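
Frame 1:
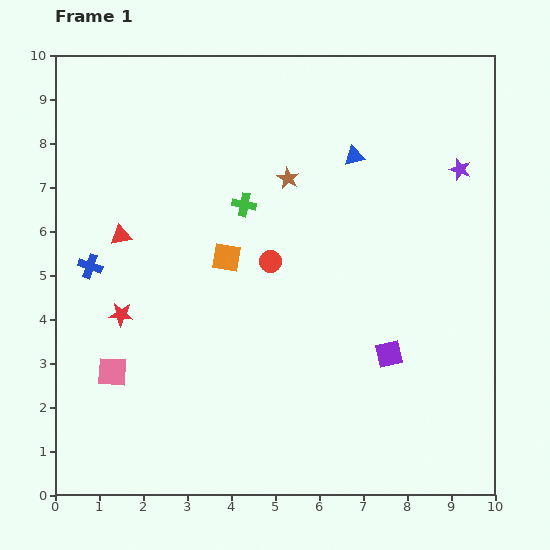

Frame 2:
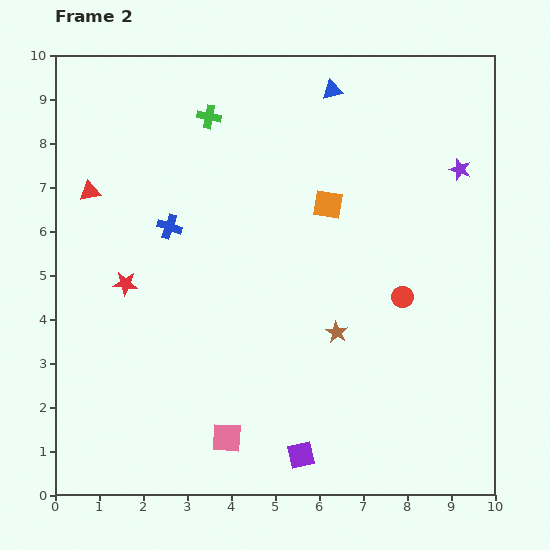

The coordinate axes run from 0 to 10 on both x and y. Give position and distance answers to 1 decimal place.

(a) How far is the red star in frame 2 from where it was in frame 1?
0.7

The red star moved from (1.5, 4.1) to (1.6, 4.8), a distance of √(0.1² + 0.7²) ≈ 0.7.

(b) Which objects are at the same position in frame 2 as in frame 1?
the purple star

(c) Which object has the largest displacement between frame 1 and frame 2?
the brown star

(moved 3.7; next 3.1)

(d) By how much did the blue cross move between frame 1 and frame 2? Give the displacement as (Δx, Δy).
(1.8, 0.9)

The blue cross was at (0.8, 5.2) in frame 1 and (2.6, 6.1) in frame 2.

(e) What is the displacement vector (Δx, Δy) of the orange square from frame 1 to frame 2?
(2.3, 1.2)

The orange square was at (3.9, 5.4) in frame 1 and (6.2, 6.6) in frame 2.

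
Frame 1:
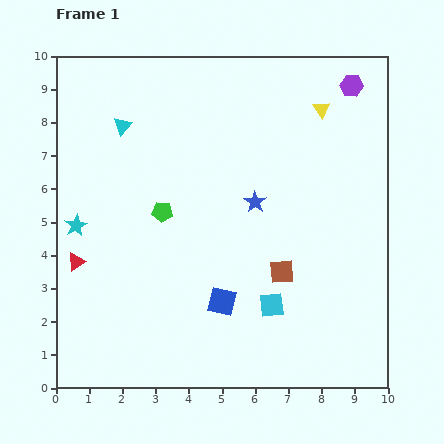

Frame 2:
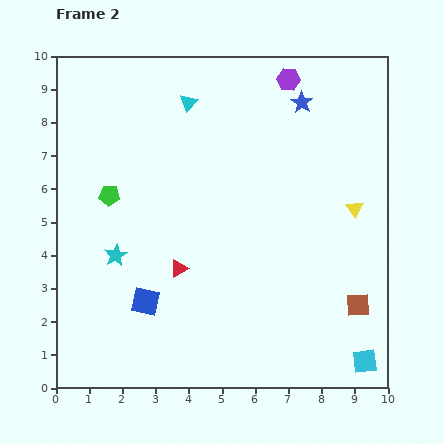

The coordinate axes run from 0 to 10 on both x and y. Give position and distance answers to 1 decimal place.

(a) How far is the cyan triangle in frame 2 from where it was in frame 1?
2.1

The cyan triangle moved from (2.0, 7.9) to (4.0, 8.6), a distance of √(2.0² + 0.7²) ≈ 2.1.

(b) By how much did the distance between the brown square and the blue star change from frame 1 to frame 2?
+4.1

Distance in frame 1: 2.2. Distance in frame 2: 6.3.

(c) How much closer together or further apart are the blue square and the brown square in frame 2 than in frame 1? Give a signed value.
+4.4

Distance in frame 1: 2.0. Distance in frame 2: 6.4.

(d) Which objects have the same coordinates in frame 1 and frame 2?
none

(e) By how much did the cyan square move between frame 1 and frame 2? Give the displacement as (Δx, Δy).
(2.8, -1.7)

The cyan square was at (6.5, 2.5) in frame 1 and (9.3, 0.8) in frame 2.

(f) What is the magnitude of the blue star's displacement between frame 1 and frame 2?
3.3

The blue star moved from (6.0, 5.6) to (7.4, 8.6), a distance of √(1.4² + 3.0²) ≈ 3.3.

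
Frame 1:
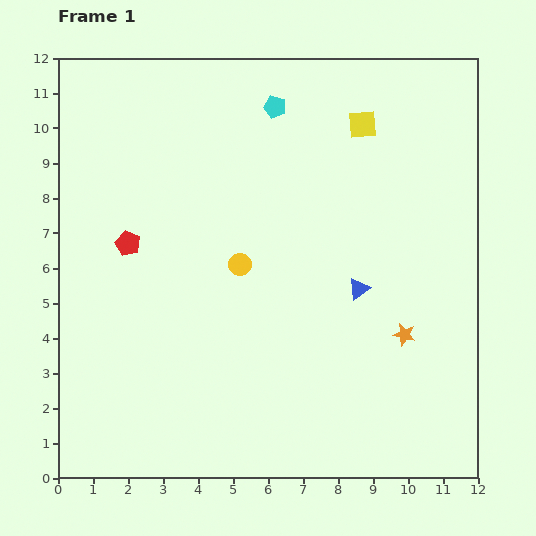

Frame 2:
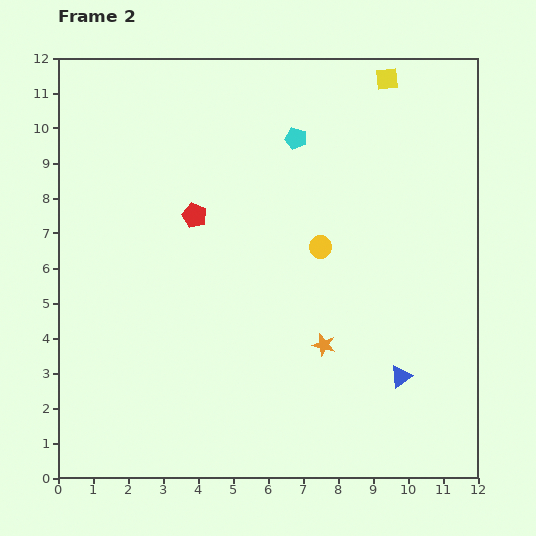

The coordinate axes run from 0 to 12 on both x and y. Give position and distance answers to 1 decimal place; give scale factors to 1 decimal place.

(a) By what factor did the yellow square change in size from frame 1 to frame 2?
0.8×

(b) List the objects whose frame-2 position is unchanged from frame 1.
none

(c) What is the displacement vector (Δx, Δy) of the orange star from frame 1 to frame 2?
(-2.3, -0.3)

The orange star was at (9.9, 4.1) in frame 1 and (7.6, 3.8) in frame 2.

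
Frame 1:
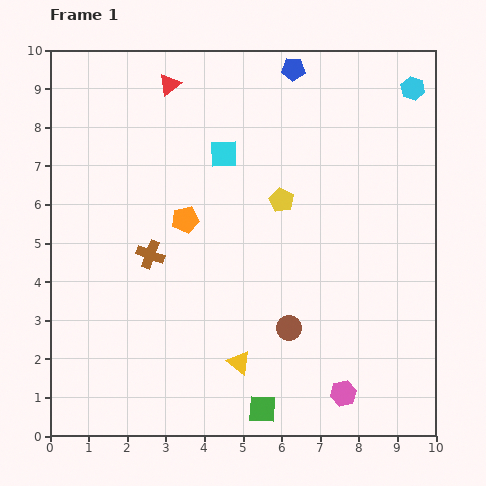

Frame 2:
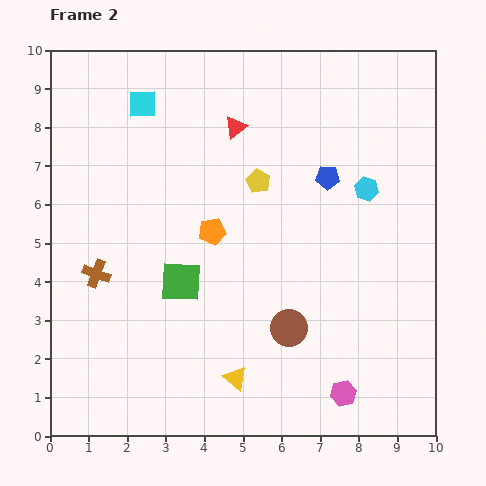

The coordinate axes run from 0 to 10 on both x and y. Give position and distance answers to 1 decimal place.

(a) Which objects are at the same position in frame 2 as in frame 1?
the pink hexagon, the brown circle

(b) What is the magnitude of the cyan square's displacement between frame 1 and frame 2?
2.5

The cyan square moved from (4.5, 7.3) to (2.4, 8.6), a distance of √(2.1² + 1.3²) ≈ 2.5.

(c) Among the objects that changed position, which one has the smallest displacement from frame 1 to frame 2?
the yellow triangle

(moved 0.4)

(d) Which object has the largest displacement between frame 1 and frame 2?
the green square

(moved 3.9; next 2.9)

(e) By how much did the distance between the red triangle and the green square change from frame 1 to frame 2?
-4.5

Distance in frame 1: 8.7. Distance in frame 2: 4.2.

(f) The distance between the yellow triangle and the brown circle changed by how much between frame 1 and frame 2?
+0.3

Distance in frame 1: 1.6. Distance in frame 2: 1.9.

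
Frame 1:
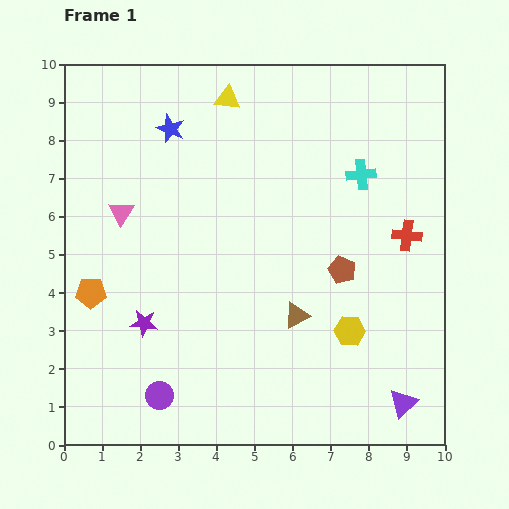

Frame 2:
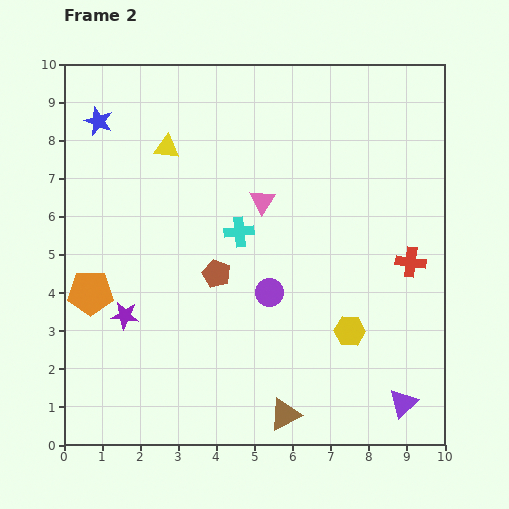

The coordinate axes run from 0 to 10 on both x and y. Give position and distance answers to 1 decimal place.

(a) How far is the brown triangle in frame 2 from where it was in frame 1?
2.6

The brown triangle moved from (6.1, 3.4) to (5.8, 0.8), a distance of √(0.3² + 2.6²) ≈ 2.6.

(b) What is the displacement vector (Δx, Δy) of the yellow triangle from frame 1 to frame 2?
(-1.6, -1.3)

The yellow triangle was at (4.3, 9.1) in frame 1 and (2.7, 7.8) in frame 2.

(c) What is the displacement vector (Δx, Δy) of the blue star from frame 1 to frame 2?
(-1.9, 0.2)

The blue star was at (2.8, 8.3) in frame 1 and (0.9, 8.5) in frame 2.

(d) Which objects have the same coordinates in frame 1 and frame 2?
the purple triangle, the yellow hexagon, the orange pentagon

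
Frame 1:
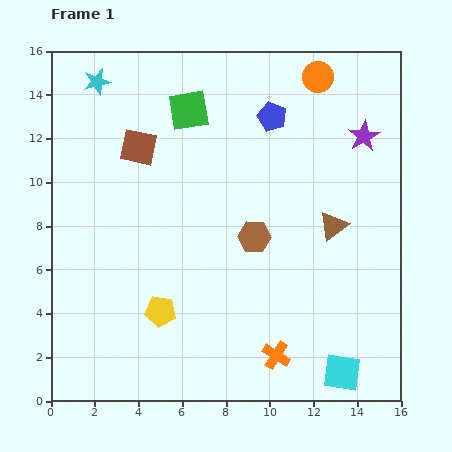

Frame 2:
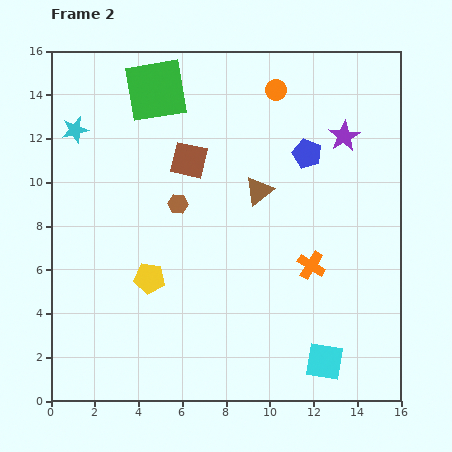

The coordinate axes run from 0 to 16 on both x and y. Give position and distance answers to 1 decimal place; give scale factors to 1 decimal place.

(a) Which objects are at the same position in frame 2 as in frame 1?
none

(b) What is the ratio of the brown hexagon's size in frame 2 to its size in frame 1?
0.6×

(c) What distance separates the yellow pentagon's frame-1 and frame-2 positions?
1.6

The yellow pentagon moved from (5.0, 4.1) to (4.5, 5.6), a distance of √(0.5² + 1.5²) ≈ 1.6.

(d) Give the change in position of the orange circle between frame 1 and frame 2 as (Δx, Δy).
(-1.9, -0.6)

The orange circle was at (12.2, 14.8) in frame 1 and (10.3, 14.2) in frame 2.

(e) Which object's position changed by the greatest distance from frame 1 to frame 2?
the orange cross

(moved 4.4; next 3.8)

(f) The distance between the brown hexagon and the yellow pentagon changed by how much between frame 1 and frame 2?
-1.9

Distance in frame 1: 5.5. Distance in frame 2: 3.6.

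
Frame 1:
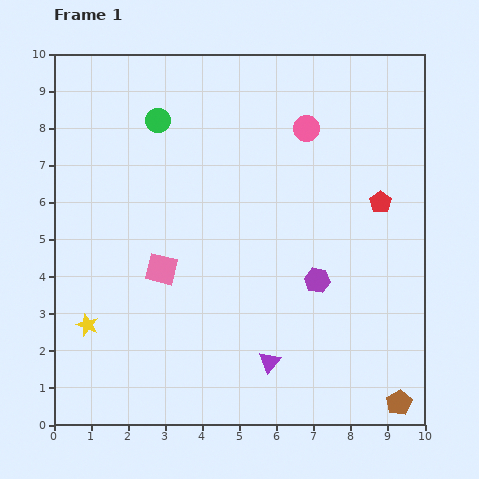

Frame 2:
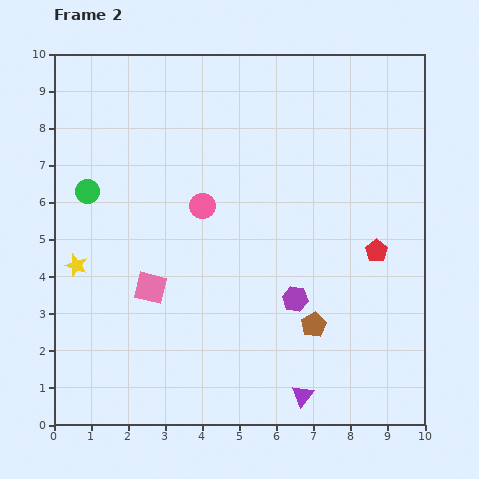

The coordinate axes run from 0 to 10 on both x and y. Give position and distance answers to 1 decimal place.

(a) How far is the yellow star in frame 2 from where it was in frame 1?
1.6

The yellow star moved from (0.9, 2.7) to (0.6, 4.3), a distance of √(0.3² + 1.6²) ≈ 1.6.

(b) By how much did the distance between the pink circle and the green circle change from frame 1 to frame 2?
-0.9

Distance in frame 1: 4.0. Distance in frame 2: 3.1.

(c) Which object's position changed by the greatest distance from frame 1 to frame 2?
the pink circle

(moved 3.5; next 3.1)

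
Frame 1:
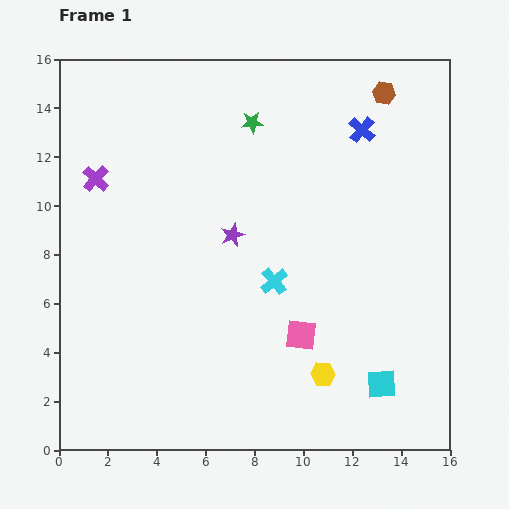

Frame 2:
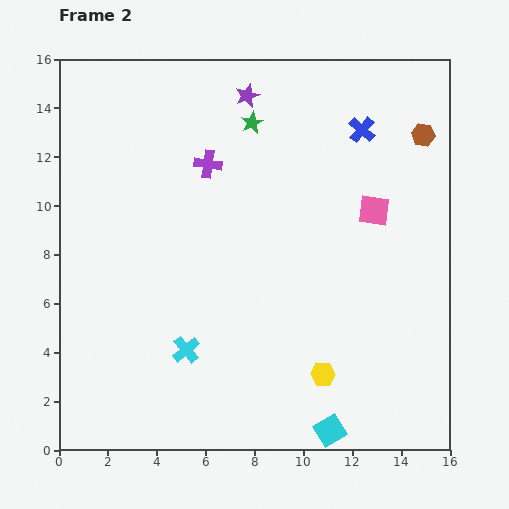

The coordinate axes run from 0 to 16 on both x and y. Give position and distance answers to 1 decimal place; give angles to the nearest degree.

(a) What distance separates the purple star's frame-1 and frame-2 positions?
5.7

The purple star moved from (7.1, 8.8) to (7.7, 14.5), a distance of √(0.6² + 5.7²) ≈ 5.7.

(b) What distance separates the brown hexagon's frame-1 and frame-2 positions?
2.3

The brown hexagon moved from (13.3, 14.6) to (14.9, 12.9), a distance of √(1.6² + 1.7²) ≈ 2.3.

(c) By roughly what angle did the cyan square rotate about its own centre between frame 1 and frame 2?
28° counter-clockwise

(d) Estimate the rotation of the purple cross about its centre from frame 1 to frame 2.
34° counter-clockwise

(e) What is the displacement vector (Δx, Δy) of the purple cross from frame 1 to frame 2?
(4.6, 0.6)

The purple cross was at (1.5, 11.1) in frame 1 and (6.1, 11.7) in frame 2.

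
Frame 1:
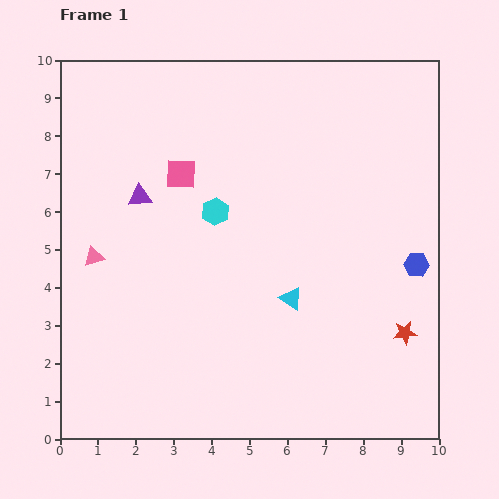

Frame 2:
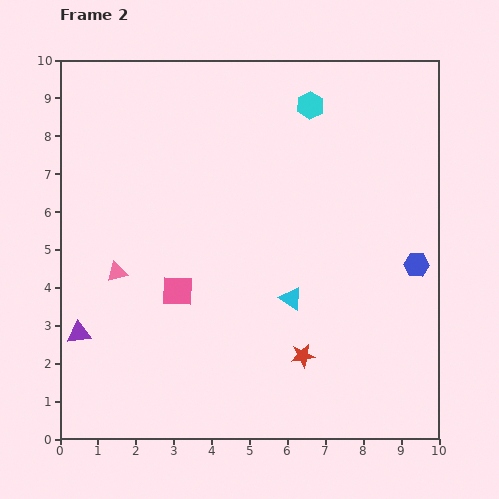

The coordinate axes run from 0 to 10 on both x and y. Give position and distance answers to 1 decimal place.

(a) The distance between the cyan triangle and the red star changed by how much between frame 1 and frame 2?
-1.6

Distance in frame 1: 3.1. Distance in frame 2: 1.5.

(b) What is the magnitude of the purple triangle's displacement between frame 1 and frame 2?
3.9

The purple triangle moved from (2.1, 6.4) to (0.5, 2.8), a distance of √(1.6² + 3.6²) ≈ 3.9.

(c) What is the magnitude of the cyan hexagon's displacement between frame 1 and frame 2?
3.8

The cyan hexagon moved from (4.1, 6.0) to (6.6, 8.8), a distance of √(2.5² + 2.8²) ≈ 3.8.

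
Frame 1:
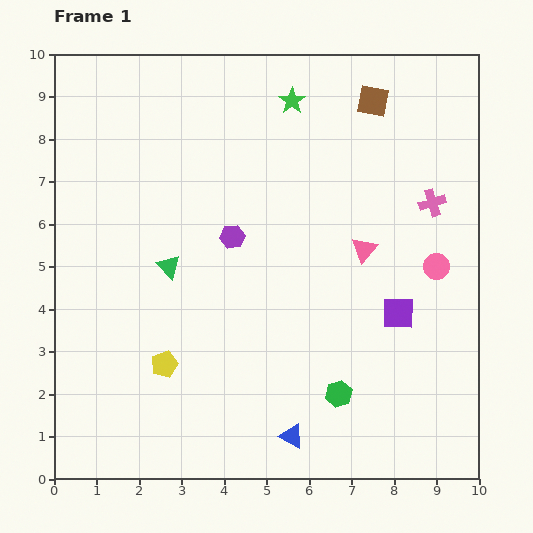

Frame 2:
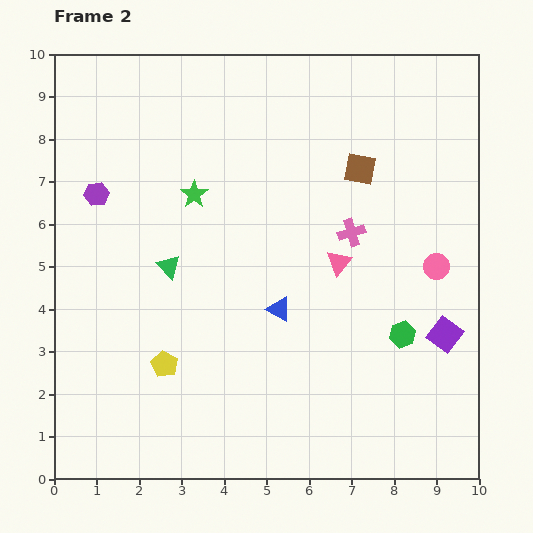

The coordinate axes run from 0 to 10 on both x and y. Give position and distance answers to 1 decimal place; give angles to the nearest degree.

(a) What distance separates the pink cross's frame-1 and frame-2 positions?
2.0

The pink cross moved from (8.9, 6.5) to (7.0, 5.8), a distance of √(1.9² + 0.7²) ≈ 2.0.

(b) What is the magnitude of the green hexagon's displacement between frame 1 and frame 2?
2.1

The green hexagon moved from (6.7, 2.0) to (8.2, 3.4), a distance of √(1.5² + 1.4²) ≈ 2.1.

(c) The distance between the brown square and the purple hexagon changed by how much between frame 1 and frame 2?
+1.6

Distance in frame 1: 4.6. Distance in frame 2: 6.2.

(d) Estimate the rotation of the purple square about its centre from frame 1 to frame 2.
37° clockwise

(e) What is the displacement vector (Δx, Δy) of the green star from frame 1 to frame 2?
(-2.3, -2.2)

The green star was at (5.6, 8.9) in frame 1 and (3.3, 6.7) in frame 2.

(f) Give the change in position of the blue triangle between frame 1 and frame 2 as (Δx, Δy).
(-0.3, 3.0)

The blue triangle was at (5.6, 1.0) in frame 1 and (5.3, 4.0) in frame 2.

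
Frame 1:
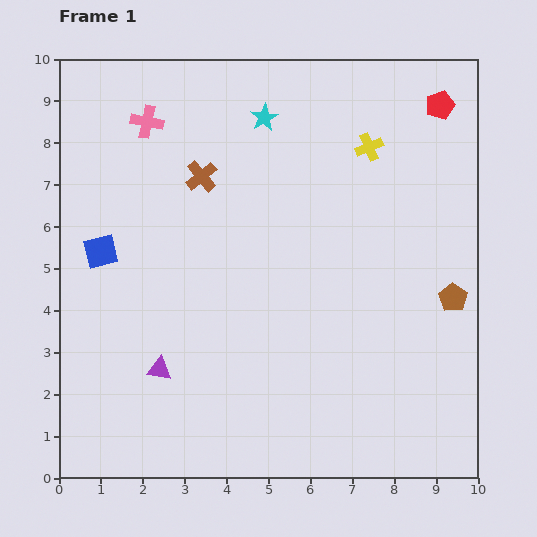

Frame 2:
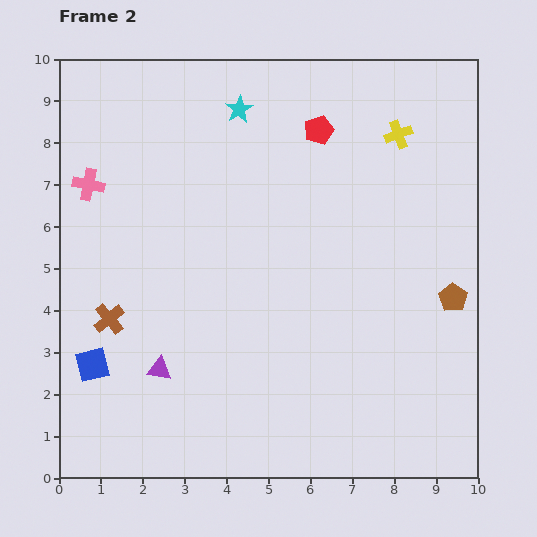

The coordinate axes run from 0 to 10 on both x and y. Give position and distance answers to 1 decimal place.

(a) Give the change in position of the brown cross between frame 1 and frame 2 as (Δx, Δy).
(-2.2, -3.4)

The brown cross was at (3.4, 7.2) in frame 1 and (1.2, 3.8) in frame 2.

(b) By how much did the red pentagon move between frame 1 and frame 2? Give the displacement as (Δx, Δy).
(-2.9, -0.6)

The red pentagon was at (9.1, 8.9) in frame 1 and (6.2, 8.3) in frame 2.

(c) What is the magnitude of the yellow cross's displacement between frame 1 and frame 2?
0.8

The yellow cross moved from (7.4, 7.9) to (8.1, 8.2), a distance of √(0.7² + 0.3²) ≈ 0.8.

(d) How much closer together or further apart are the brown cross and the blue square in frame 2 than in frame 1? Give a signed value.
-1.8

Distance in frame 1: 3.0. Distance in frame 2: 1.2.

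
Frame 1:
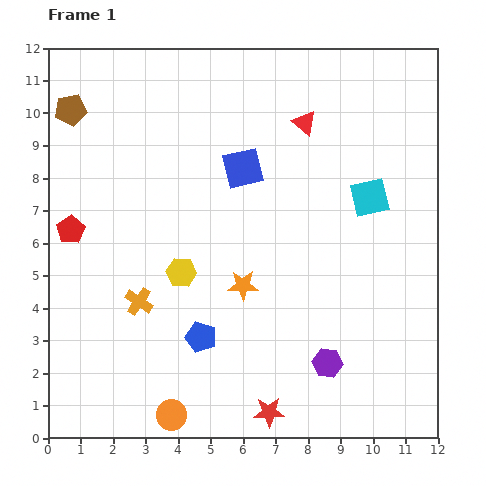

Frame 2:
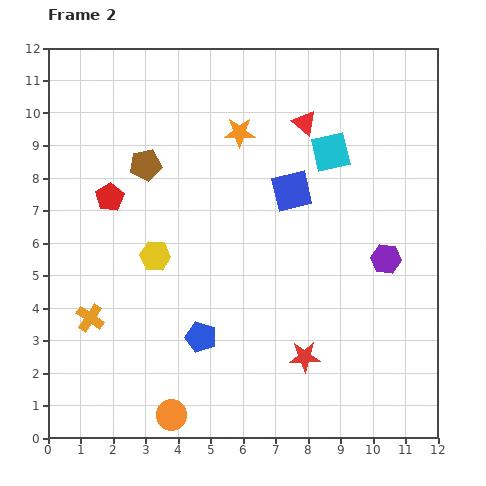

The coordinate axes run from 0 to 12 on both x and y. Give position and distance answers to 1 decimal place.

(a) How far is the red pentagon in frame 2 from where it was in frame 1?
1.6

The red pentagon moved from (0.7, 6.4) to (1.9, 7.4), a distance of √(1.2² + 1.0²) ≈ 1.6.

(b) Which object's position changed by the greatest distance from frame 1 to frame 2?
the orange star

(moved 4.7; next 3.7)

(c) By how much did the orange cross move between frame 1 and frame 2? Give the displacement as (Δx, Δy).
(-1.5, -0.5)

The orange cross was at (2.8, 4.2) in frame 1 and (1.3, 3.7) in frame 2.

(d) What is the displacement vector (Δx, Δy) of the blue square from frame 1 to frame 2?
(1.5, -0.7)

The blue square was at (6.0, 8.3) in frame 1 and (7.5, 7.6) in frame 2.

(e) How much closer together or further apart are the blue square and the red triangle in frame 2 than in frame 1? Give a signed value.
-0.3

Distance in frame 1: 2.4. Distance in frame 2: 2.1.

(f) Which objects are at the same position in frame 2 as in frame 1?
the red triangle, the orange circle, the blue pentagon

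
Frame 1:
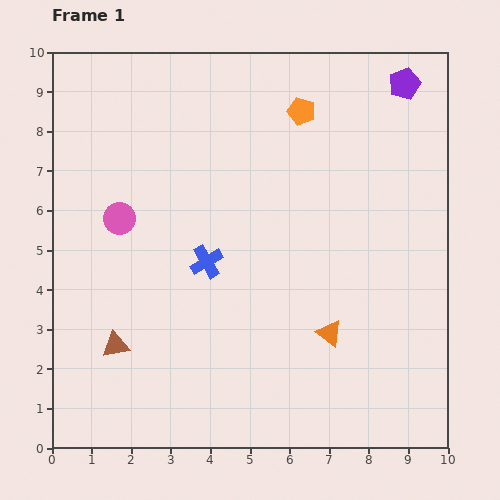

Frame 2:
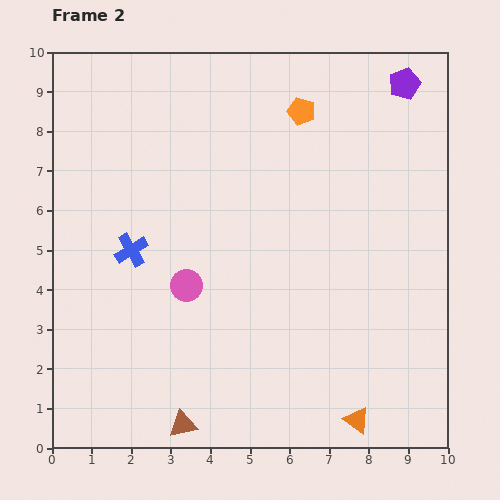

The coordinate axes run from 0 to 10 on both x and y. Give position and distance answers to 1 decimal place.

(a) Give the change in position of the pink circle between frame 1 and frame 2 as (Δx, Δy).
(1.7, -1.7)

The pink circle was at (1.7, 5.8) in frame 1 and (3.4, 4.1) in frame 2.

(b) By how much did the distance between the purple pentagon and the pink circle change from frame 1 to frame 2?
-0.5

Distance in frame 1: 8.0. Distance in frame 2: 7.5.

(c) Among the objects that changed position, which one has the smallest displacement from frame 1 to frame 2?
the blue cross

(moved 1.9)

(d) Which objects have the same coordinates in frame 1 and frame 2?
the orange pentagon, the purple pentagon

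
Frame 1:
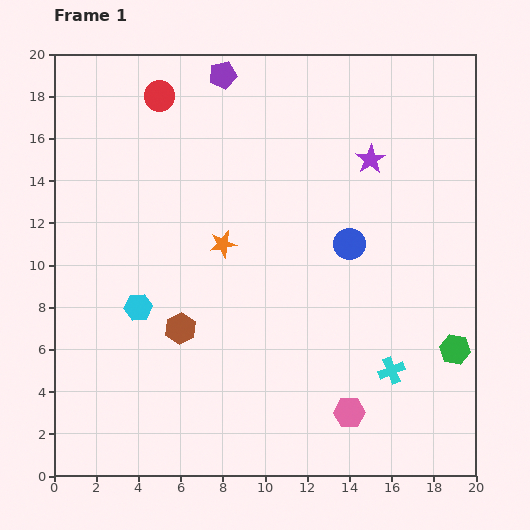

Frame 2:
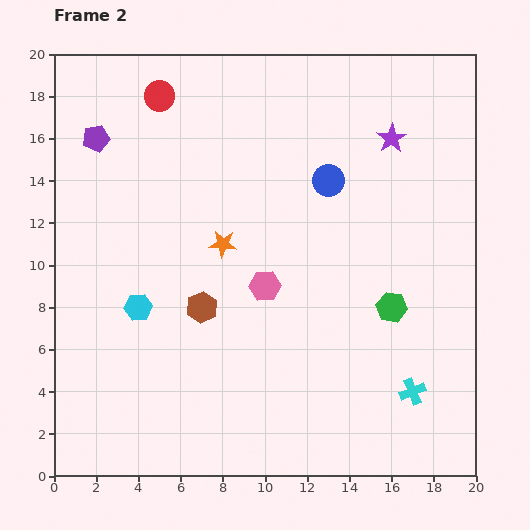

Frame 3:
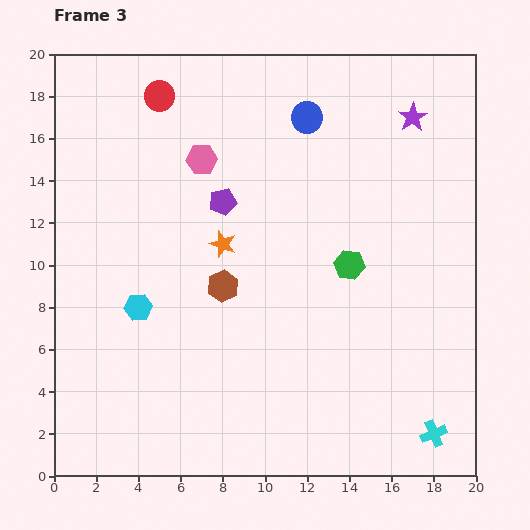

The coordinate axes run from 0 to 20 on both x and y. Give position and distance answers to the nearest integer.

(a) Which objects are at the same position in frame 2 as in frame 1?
the cyan hexagon, the orange star, the red circle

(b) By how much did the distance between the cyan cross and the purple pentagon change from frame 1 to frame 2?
+3

Distance in frame 1: 16. Distance in frame 2: 19.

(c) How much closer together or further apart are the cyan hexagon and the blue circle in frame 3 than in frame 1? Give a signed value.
+2

Distance in frame 1: 10. Distance in frame 3: 12.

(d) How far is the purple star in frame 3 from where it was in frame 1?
3

The purple star moved from (15, 15) to (17, 17), a distance of √(2² + 2²) ≈ 3.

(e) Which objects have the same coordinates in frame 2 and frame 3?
the cyan hexagon, the orange star, the red circle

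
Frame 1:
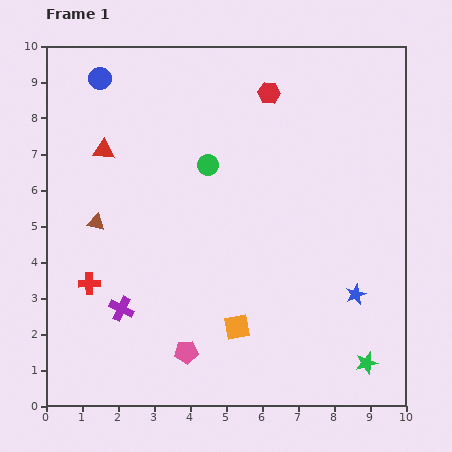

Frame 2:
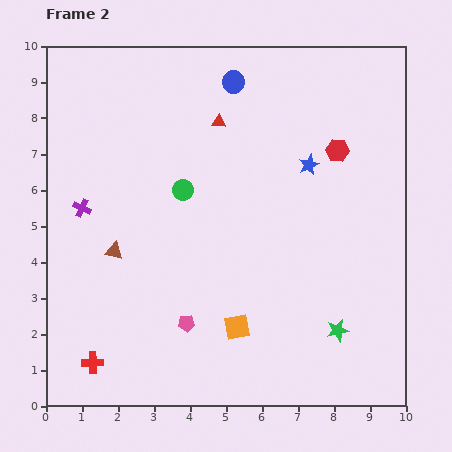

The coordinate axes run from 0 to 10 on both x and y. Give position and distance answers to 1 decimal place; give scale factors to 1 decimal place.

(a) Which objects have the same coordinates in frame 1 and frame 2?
the orange square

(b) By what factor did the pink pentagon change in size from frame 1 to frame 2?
0.7×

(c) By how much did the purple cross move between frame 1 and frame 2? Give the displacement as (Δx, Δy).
(-1.1, 2.8)

The purple cross was at (2.1, 2.7) in frame 1 and (1.0, 5.5) in frame 2.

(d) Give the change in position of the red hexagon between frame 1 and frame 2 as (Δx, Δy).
(1.9, -1.6)

The red hexagon was at (6.2, 8.7) in frame 1 and (8.1, 7.1) in frame 2.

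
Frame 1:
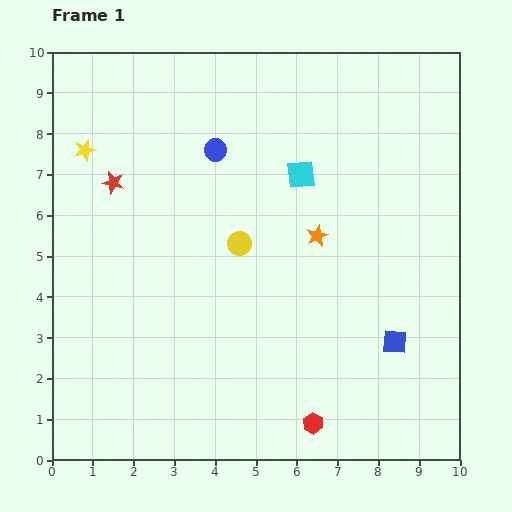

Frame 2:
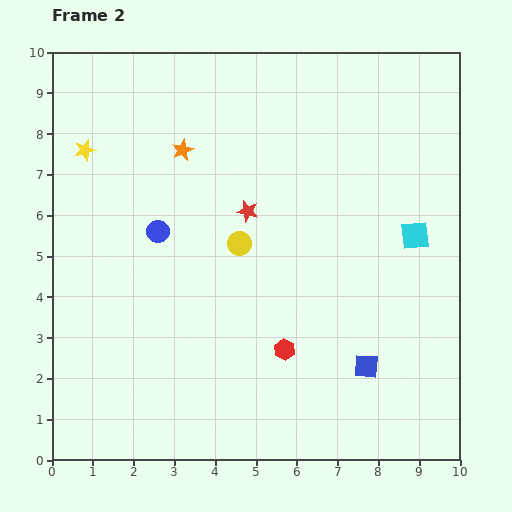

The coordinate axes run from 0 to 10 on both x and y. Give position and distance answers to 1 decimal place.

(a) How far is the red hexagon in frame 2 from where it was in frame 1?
1.9

The red hexagon moved from (6.4, 0.9) to (5.7, 2.7), a distance of √(0.7² + 1.8²) ≈ 1.9.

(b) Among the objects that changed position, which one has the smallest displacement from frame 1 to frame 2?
the blue square

(moved 0.9)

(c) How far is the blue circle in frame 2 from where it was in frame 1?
2.4

The blue circle moved from (4.0, 7.6) to (2.6, 5.6), a distance of √(1.4² + 2.0²) ≈ 2.4.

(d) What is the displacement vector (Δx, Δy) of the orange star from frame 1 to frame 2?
(-3.3, 2.1)

The orange star was at (6.5, 5.5) in frame 1 and (3.2, 7.6) in frame 2.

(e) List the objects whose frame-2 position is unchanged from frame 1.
the yellow star, the yellow circle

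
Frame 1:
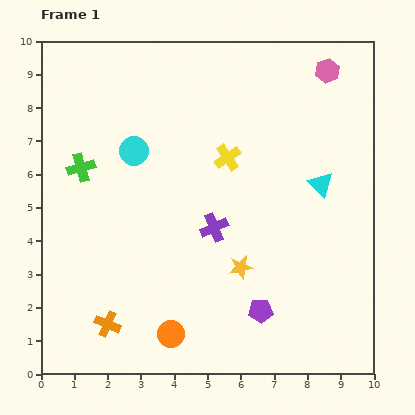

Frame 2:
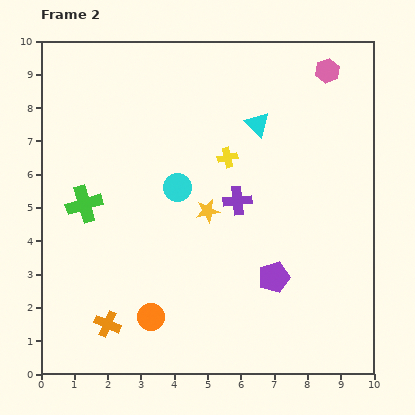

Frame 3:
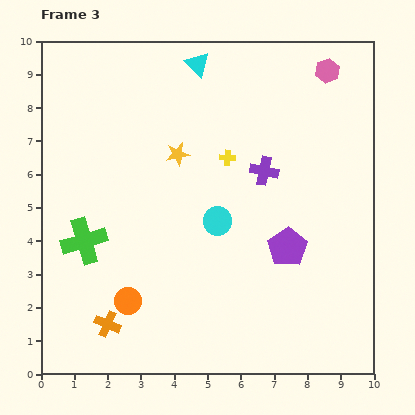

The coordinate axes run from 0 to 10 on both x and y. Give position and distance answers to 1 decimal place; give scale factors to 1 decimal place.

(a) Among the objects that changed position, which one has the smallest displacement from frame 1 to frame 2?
the orange circle

(moved 0.8)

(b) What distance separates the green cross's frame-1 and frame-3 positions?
2.2

The green cross moved from (1.2, 6.2) to (1.3, 4.0), a distance of √(0.1² + 2.2²) ≈ 2.2.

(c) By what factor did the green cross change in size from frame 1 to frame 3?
1.6×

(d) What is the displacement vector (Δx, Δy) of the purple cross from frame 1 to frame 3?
(1.5, 1.7)

The purple cross was at (5.2, 4.4) in frame 1 and (6.7, 6.1) in frame 3.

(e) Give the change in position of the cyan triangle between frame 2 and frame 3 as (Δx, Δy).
(-1.8, 1.8)

The cyan triangle was at (6.5, 7.5) in frame 2 and (4.7, 9.3) in frame 3.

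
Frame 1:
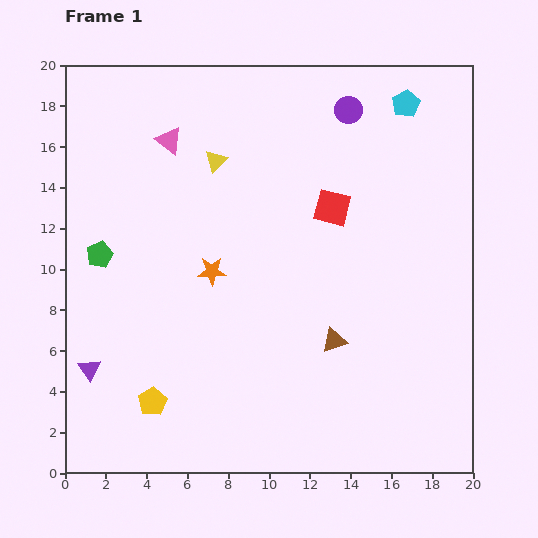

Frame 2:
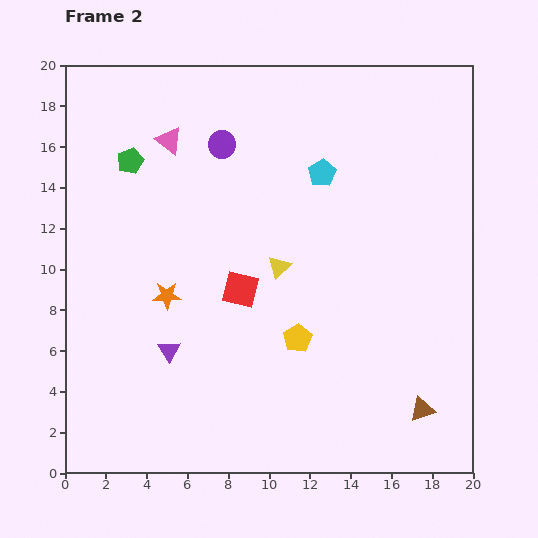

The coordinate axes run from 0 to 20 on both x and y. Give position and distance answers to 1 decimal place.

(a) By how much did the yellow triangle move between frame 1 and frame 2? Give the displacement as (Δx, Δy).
(3.1, -5.2)

The yellow triangle was at (7.4, 15.3) in frame 1 and (10.5, 10.1) in frame 2.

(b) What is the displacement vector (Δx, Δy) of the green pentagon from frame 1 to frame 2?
(1.5, 4.6)

The green pentagon was at (1.7, 10.7) in frame 1 and (3.2, 15.3) in frame 2.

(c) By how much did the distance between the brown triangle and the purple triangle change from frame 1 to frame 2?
+0.6

Distance in frame 1: 12.1. Distance in frame 2: 12.7.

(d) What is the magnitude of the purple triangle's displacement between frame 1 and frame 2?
4.0

The purple triangle moved from (1.2, 5.1) to (5.1, 6.0), a distance of √(3.9² + 0.9²) ≈ 4.0.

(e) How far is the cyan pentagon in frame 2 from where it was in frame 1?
5.3

The cyan pentagon moved from (16.7, 18.1) to (12.6, 14.7), a distance of √(4.1² + 3.4²) ≈ 5.3.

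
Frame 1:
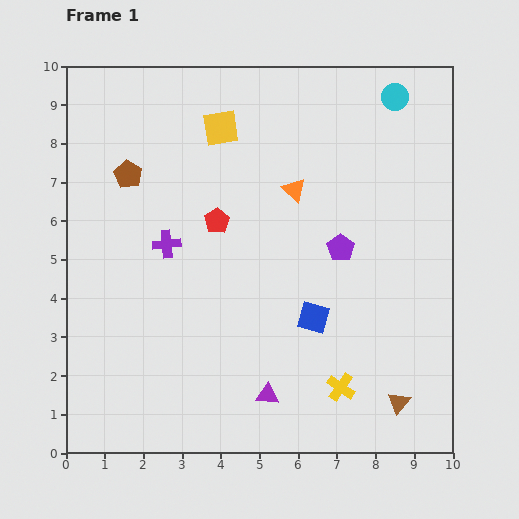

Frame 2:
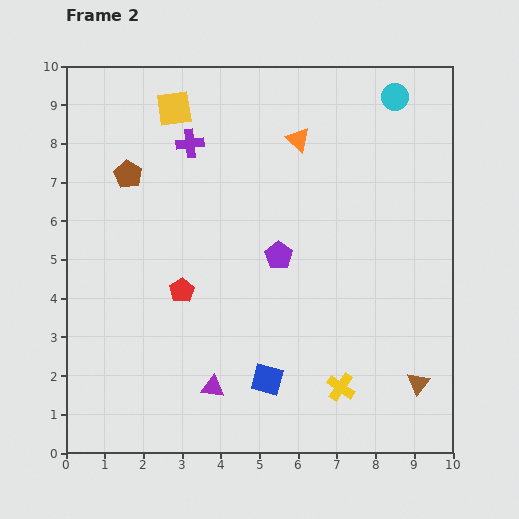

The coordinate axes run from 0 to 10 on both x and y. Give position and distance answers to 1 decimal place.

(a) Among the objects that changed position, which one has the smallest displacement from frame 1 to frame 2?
the brown triangle

(moved 0.7)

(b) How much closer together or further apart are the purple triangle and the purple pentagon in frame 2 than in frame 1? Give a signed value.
-0.4

Distance in frame 1: 4.2. Distance in frame 2: 3.8.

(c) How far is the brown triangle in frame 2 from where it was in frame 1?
0.7

The brown triangle moved from (8.6, 1.3) to (9.1, 1.8), a distance of √(0.5² + 0.5²) ≈ 0.7.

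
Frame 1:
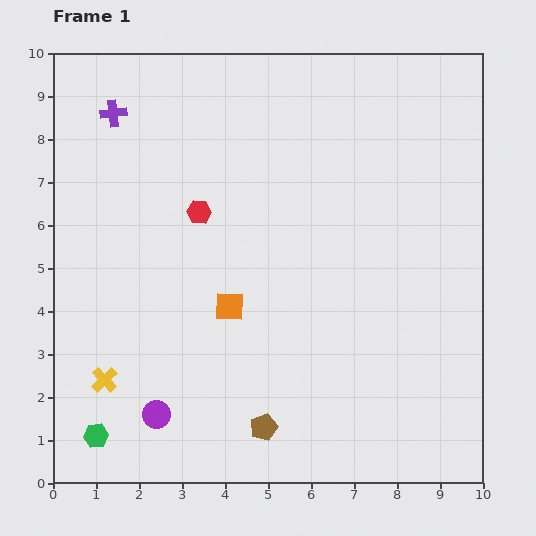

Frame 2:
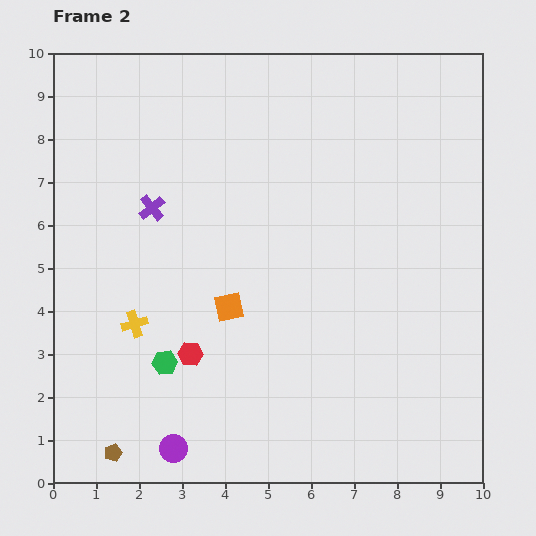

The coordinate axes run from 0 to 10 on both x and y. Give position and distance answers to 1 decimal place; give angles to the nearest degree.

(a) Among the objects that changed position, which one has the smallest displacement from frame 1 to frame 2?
the purple circle

(moved 0.9)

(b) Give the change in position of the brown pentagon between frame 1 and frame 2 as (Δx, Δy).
(-3.5, -0.6)

The brown pentagon was at (4.9, 1.3) in frame 1 and (1.4, 0.7) in frame 2.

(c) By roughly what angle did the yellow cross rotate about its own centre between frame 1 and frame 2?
27° clockwise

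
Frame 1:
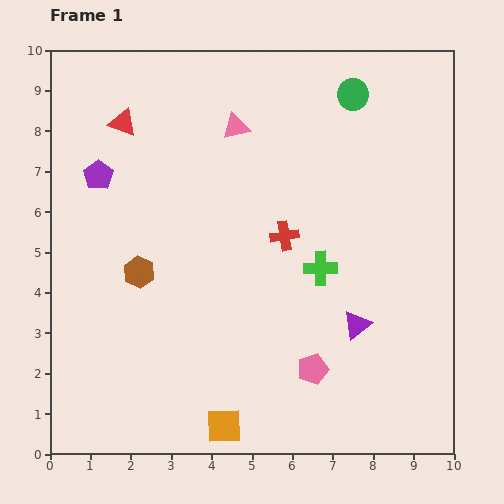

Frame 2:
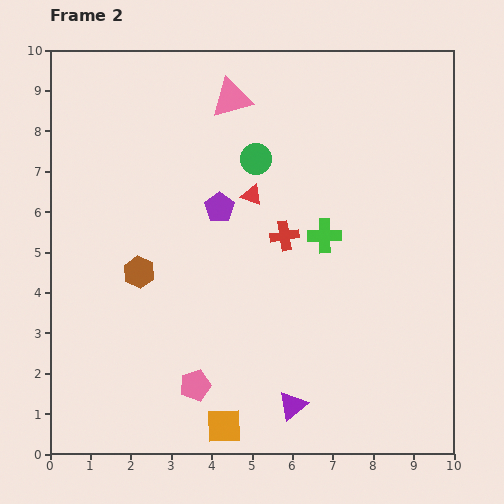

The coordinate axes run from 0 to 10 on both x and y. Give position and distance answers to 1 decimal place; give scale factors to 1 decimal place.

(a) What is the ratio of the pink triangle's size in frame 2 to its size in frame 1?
1.5×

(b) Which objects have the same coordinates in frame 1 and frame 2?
the brown hexagon, the red cross, the orange square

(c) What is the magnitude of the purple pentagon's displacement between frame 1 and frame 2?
3.1

The purple pentagon moved from (1.2, 6.9) to (4.2, 6.1), a distance of √(3.0² + 0.8²) ≈ 3.1.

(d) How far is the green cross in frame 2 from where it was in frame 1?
0.8

The green cross moved from (6.7, 4.6) to (6.8, 5.4), a distance of √(0.1² + 0.8²) ≈ 0.8.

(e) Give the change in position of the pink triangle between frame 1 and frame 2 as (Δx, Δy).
(-0.1, 0.7)

The pink triangle was at (4.6, 8.1) in frame 1 and (4.5, 8.8) in frame 2.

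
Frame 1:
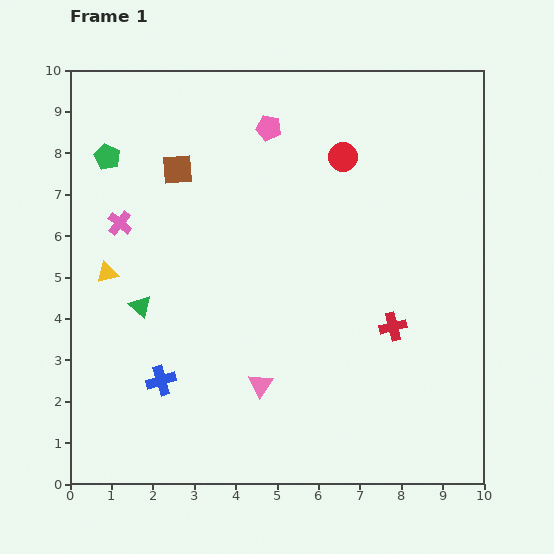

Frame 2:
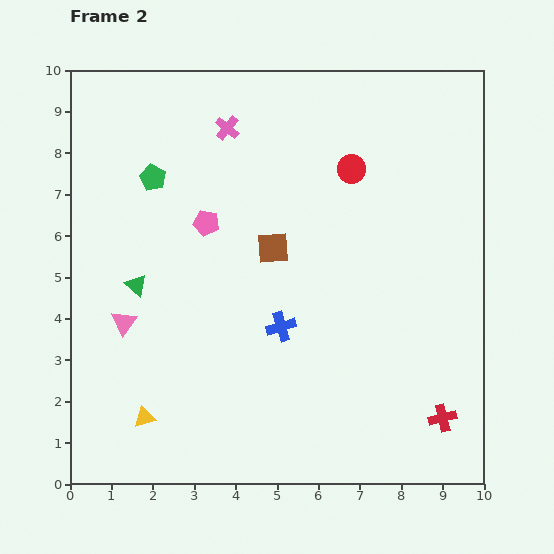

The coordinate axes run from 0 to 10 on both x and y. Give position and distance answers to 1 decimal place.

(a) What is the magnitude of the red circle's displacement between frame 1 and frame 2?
0.4

The red circle moved from (6.6, 7.9) to (6.8, 7.6), a distance of √(0.2² + 0.3²) ≈ 0.4.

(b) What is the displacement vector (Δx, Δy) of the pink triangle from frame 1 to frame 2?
(-3.3, 1.5)

The pink triangle was at (4.6, 2.4) in frame 1 and (1.3, 3.9) in frame 2.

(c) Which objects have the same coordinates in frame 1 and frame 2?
none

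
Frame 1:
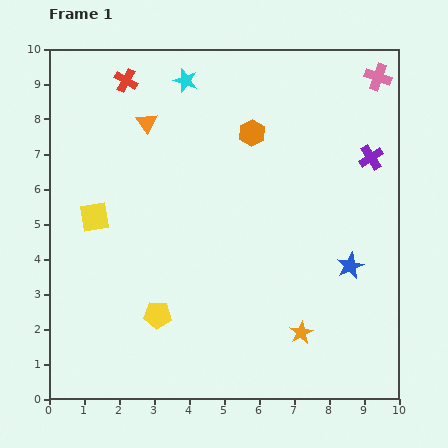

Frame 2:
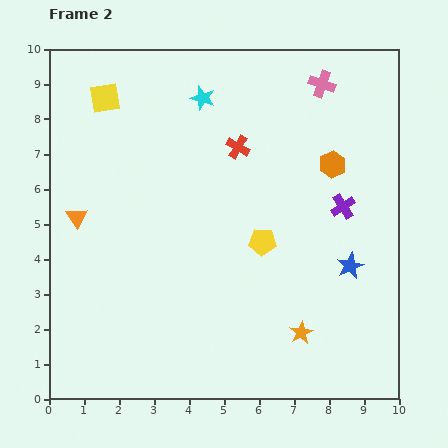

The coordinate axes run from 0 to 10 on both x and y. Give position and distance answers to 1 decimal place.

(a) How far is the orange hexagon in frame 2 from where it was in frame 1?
2.5

The orange hexagon moved from (5.8, 7.6) to (8.1, 6.7), a distance of √(2.3² + 0.9²) ≈ 2.5.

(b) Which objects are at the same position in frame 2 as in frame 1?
the orange star, the blue star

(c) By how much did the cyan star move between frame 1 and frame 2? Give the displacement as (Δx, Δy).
(0.5, -0.5)

The cyan star was at (3.9, 9.1) in frame 1 and (4.4, 8.6) in frame 2.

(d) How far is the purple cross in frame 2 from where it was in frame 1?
1.6

The purple cross moved from (9.2, 6.9) to (8.4, 5.5), a distance of √(0.8² + 1.4²) ≈ 1.6.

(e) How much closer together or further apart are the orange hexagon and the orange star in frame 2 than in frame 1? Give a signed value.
-1.0

Distance in frame 1: 5.9. Distance in frame 2: 4.9.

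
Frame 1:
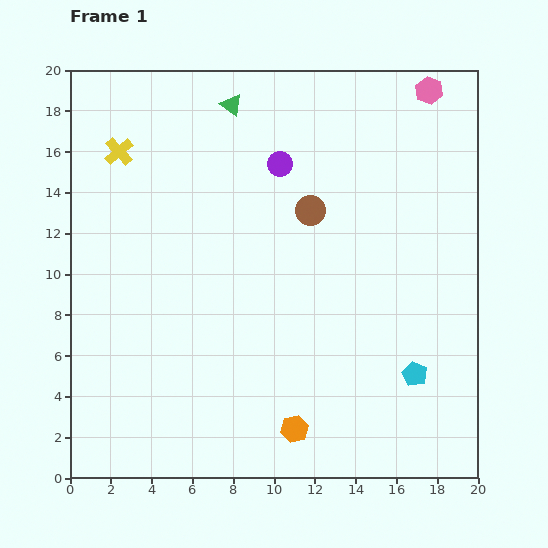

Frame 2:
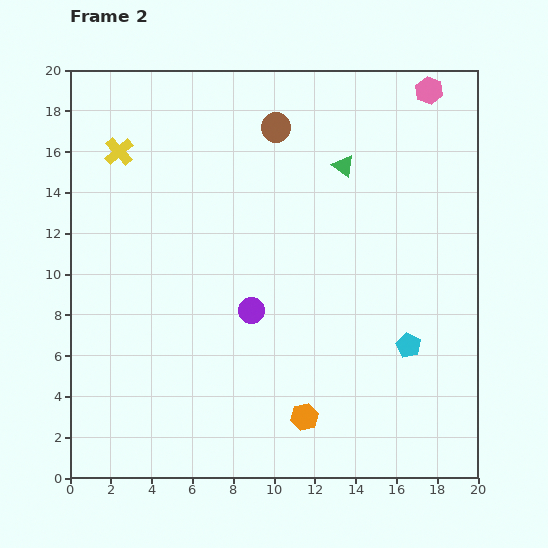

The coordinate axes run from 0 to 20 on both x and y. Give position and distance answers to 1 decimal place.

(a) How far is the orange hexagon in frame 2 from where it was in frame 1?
0.8

The orange hexagon moved from (11.0, 2.4) to (11.5, 3.0), a distance of √(0.5² + 0.6²) ≈ 0.8.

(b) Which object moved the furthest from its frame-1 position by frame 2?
the purple circle

(moved 7.3; next 6.3)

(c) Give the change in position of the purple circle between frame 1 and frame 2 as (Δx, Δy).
(-1.4, -7.2)

The purple circle was at (10.3, 15.4) in frame 1 and (8.9, 8.2) in frame 2.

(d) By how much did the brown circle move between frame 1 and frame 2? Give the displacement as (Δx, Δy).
(-1.7, 4.1)

The brown circle was at (11.8, 13.1) in frame 1 and (10.1, 17.2) in frame 2.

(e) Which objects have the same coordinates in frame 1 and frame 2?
the yellow cross, the pink hexagon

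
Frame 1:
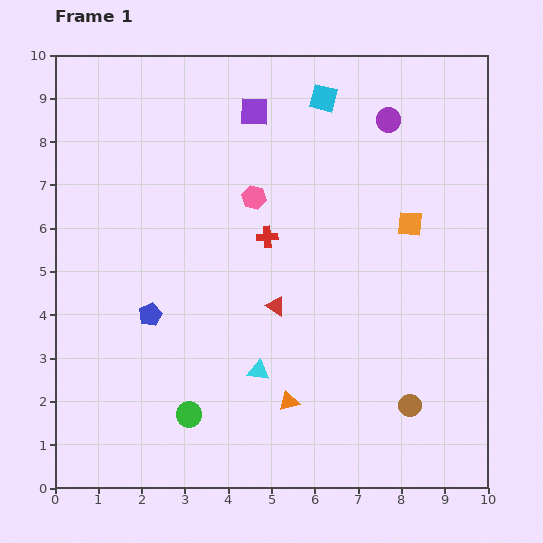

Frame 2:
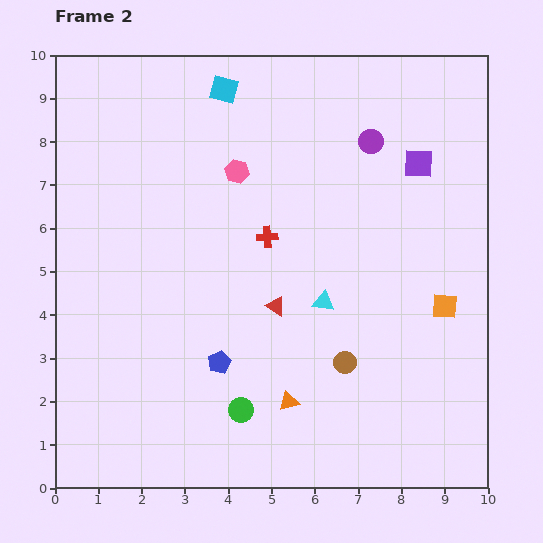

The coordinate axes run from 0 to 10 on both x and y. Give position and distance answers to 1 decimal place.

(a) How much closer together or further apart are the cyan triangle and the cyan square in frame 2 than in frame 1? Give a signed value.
-1.1

Distance in frame 1: 6.5. Distance in frame 2: 5.4.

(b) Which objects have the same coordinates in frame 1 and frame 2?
the red triangle, the orange triangle, the red cross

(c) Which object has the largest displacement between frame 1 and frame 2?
the purple square

(moved 4.0; next 2.3)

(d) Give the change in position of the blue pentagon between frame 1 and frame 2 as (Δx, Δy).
(1.6, -1.1)

The blue pentagon was at (2.2, 4.0) in frame 1 and (3.8, 2.9) in frame 2.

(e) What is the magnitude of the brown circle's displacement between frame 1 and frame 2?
1.8

The brown circle moved from (8.2, 1.9) to (6.7, 2.9), a distance of √(1.5² + 1.0²) ≈ 1.8.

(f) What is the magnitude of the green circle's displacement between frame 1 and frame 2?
1.2

The green circle moved from (3.1, 1.7) to (4.3, 1.8), a distance of √(1.2² + 0.1²) ≈ 1.2.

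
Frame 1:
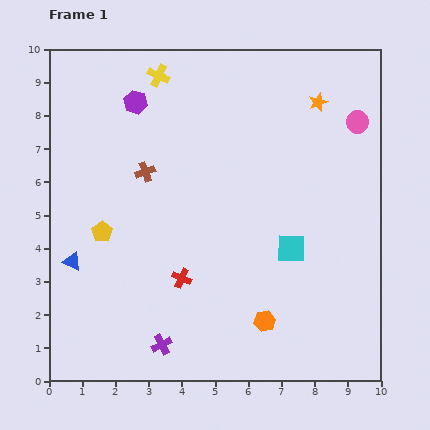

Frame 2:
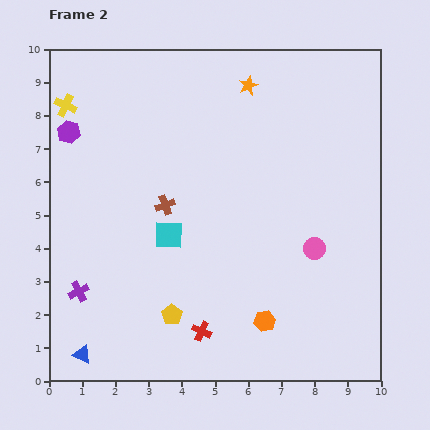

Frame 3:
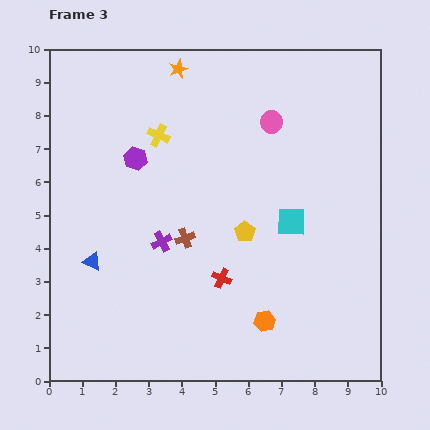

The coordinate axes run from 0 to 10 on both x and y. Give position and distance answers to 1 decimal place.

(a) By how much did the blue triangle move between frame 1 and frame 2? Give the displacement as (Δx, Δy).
(0.3, -2.8)

The blue triangle was at (0.7, 3.6) in frame 1 and (1.0, 0.8) in frame 2.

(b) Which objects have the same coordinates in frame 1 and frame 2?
the orange hexagon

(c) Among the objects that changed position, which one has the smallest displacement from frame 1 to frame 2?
the brown cross

(moved 1.2)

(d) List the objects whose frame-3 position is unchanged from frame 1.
the orange hexagon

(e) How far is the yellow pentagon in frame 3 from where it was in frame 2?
3.3

The yellow pentagon moved from (3.7, 2.0) to (5.9, 4.5), a distance of √(2.2² + 2.5²) ≈ 3.3.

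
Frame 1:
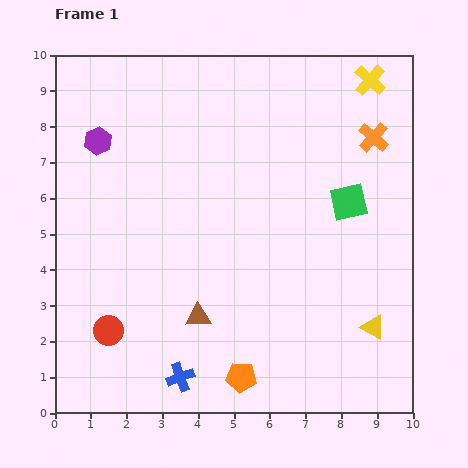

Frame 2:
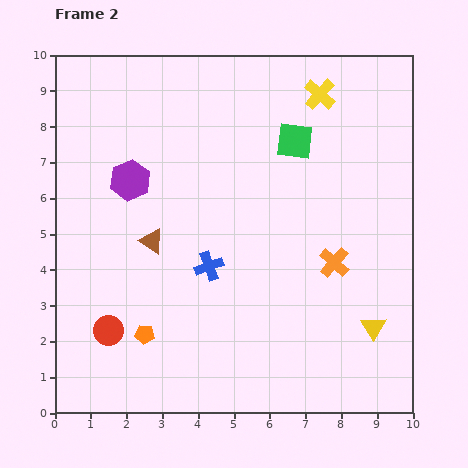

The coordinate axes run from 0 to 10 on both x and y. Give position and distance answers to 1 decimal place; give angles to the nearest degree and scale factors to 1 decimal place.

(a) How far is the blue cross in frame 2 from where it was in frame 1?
3.2

The blue cross moved from (3.5, 1.0) to (4.3, 4.1), a distance of √(0.8² + 3.1²) ≈ 3.2.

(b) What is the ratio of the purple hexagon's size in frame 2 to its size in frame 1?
1.5×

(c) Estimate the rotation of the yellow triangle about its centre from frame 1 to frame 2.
29° clockwise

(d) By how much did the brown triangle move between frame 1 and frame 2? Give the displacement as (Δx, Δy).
(-1.3, 2.1)

The brown triangle was at (4.0, 2.7) in frame 1 and (2.7, 4.8) in frame 2.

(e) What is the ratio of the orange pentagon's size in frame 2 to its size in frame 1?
0.6×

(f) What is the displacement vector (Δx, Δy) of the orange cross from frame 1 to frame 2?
(-1.1, -3.5)

The orange cross was at (8.9, 7.7) in frame 1 and (7.8, 4.2) in frame 2.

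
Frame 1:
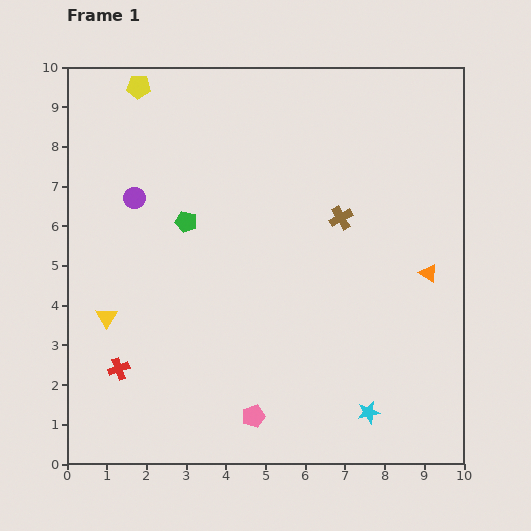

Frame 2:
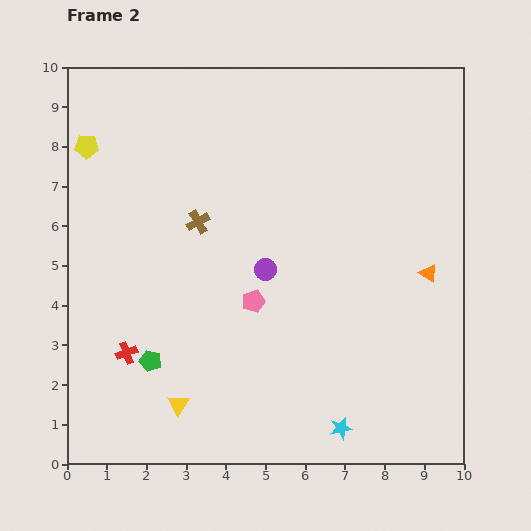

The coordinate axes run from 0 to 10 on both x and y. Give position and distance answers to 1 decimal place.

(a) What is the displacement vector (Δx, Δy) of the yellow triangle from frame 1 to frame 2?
(1.8, -2.2)

The yellow triangle was at (1.0, 3.7) in frame 1 and (2.8, 1.5) in frame 2.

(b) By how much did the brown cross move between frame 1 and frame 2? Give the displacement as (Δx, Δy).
(-3.6, -0.1)

The brown cross was at (6.9, 6.2) in frame 1 and (3.3, 6.1) in frame 2.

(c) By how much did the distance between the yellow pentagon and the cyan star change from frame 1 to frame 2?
-0.4

Distance in frame 1: 10.0. Distance in frame 2: 9.6.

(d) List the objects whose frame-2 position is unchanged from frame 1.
the orange triangle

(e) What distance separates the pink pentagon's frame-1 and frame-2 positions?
2.9

The pink pentagon moved from (4.7, 1.2) to (4.7, 4.1), a distance of √(0.0² + 2.9²) ≈ 2.9.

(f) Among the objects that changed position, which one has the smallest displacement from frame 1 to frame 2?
the red cross

(moved 0.4)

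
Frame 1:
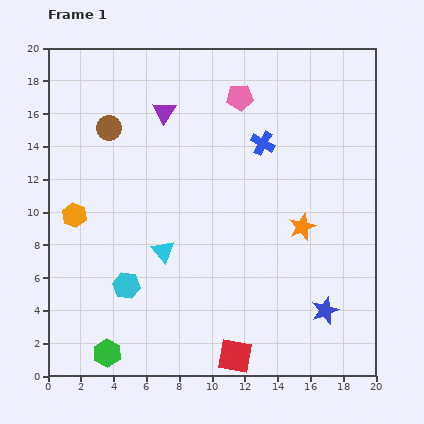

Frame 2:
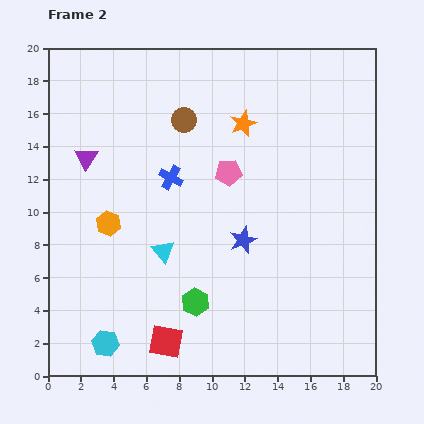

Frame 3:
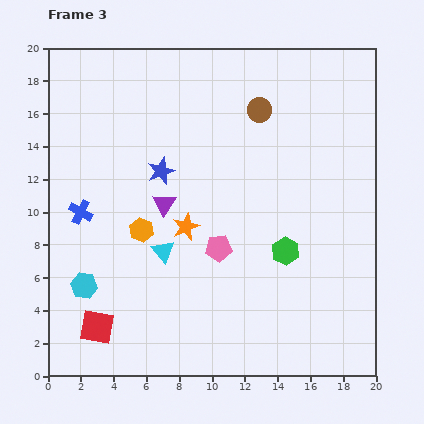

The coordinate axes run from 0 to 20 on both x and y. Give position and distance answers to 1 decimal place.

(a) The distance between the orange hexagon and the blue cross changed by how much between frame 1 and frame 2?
-7.6

Distance in frame 1: 12.3. Distance in frame 2: 4.7.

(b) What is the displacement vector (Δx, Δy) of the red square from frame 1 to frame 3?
(-8.4, 1.8)

The red square was at (11.4, 1.2) in frame 1 and (3.0, 3.0) in frame 3.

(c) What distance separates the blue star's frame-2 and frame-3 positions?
6.5

The blue star moved from (11.9, 8.3) to (6.9, 12.5), a distance of √(5.0² + 4.2²) ≈ 6.5.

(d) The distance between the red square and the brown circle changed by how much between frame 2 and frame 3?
+3.0

Distance in frame 2: 13.5. Distance in frame 3: 16.5.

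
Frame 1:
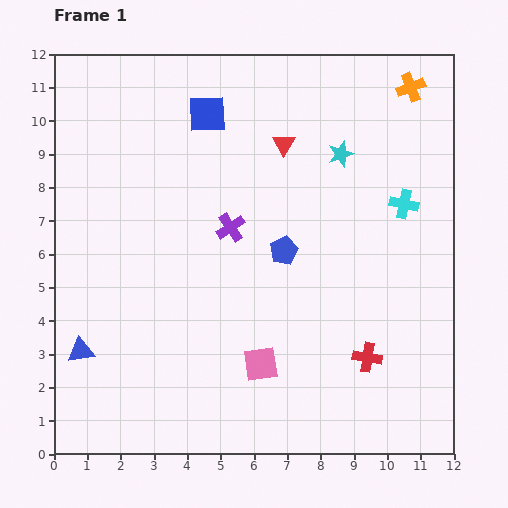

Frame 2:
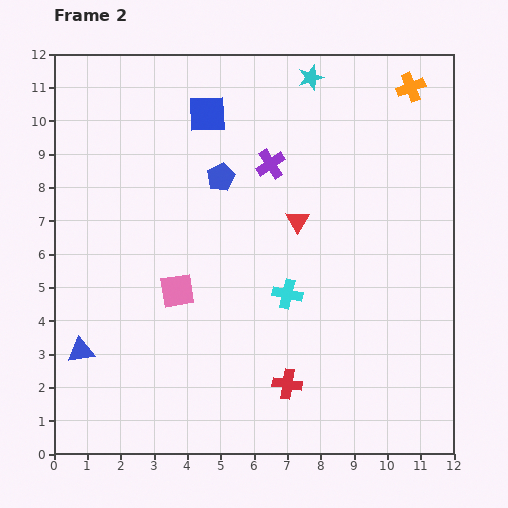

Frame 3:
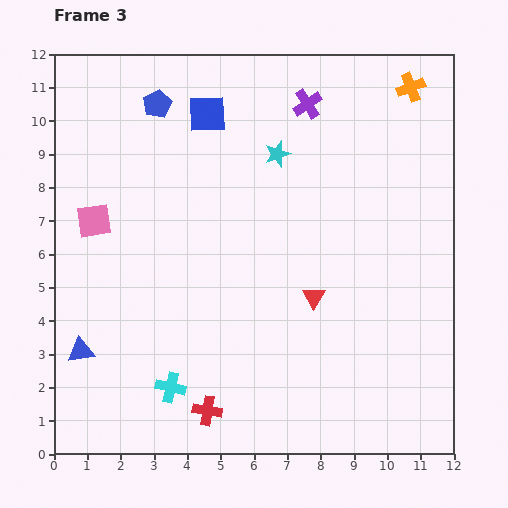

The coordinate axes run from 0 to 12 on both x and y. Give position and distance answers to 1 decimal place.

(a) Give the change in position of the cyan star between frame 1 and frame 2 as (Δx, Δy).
(-0.9, 2.3)

The cyan star was at (8.6, 9.0) in frame 1 and (7.7, 11.3) in frame 2.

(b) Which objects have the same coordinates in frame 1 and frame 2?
the orange cross, the blue triangle, the blue square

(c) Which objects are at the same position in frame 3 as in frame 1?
the orange cross, the blue triangle, the blue square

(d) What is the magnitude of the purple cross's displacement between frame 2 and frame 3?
2.1

The purple cross moved from (6.5, 8.7) to (7.6, 10.5), a distance of √(1.1² + 1.8²) ≈ 2.1.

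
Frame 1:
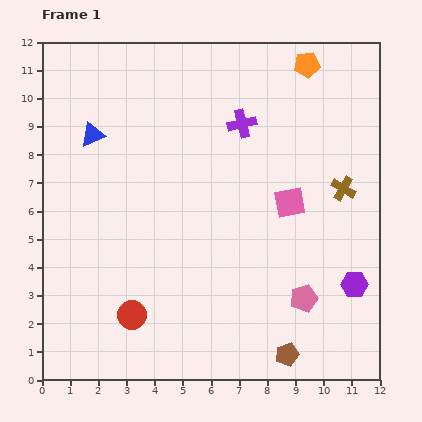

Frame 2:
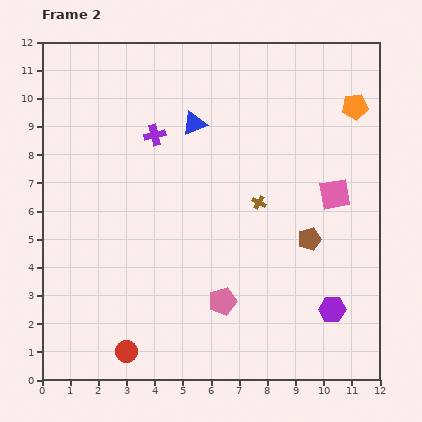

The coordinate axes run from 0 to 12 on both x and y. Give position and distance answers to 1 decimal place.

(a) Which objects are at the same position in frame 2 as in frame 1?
none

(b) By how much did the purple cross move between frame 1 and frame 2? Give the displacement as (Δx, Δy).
(-3.1, -0.4)

The purple cross was at (7.1, 9.1) in frame 1 and (4.0, 8.7) in frame 2.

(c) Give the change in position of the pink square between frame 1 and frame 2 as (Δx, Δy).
(1.6, 0.3)

The pink square was at (8.8, 6.3) in frame 1 and (10.4, 6.6) in frame 2.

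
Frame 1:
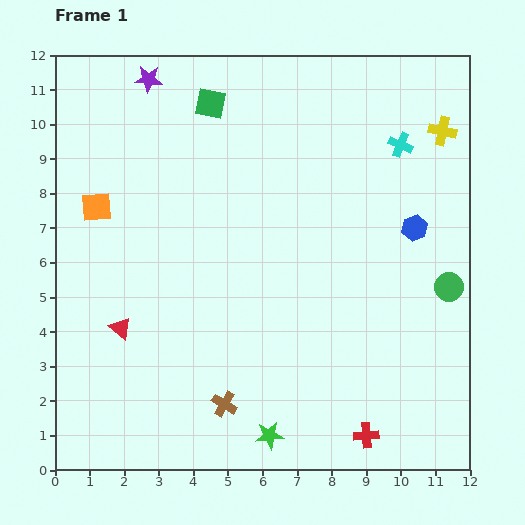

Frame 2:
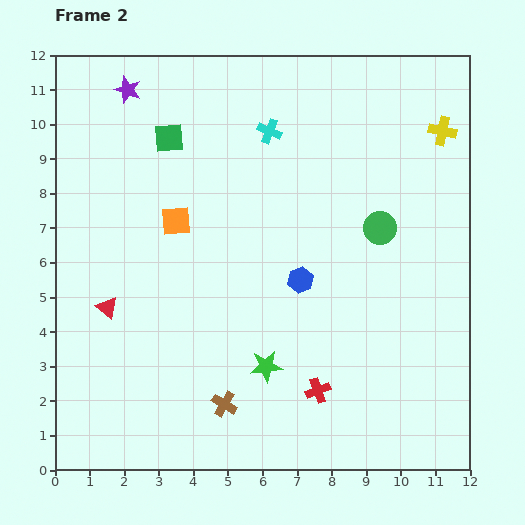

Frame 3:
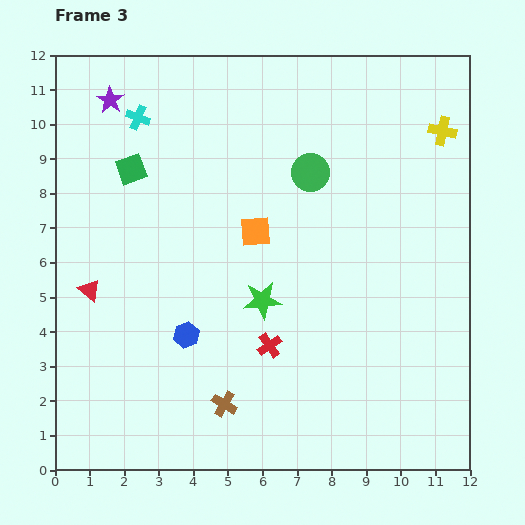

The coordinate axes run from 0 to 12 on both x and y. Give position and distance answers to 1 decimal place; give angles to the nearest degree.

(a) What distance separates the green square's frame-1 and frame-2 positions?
1.6

The green square moved from (4.5, 10.6) to (3.3, 9.6), a distance of √(1.2² + 1.0²) ≈ 1.6.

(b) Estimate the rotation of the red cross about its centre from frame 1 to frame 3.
31° counter-clockwise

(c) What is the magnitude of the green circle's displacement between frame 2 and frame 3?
2.6

The green circle moved from (9.4, 7.0) to (7.4, 8.6), a distance of √(2.0² + 1.6²) ≈ 2.6.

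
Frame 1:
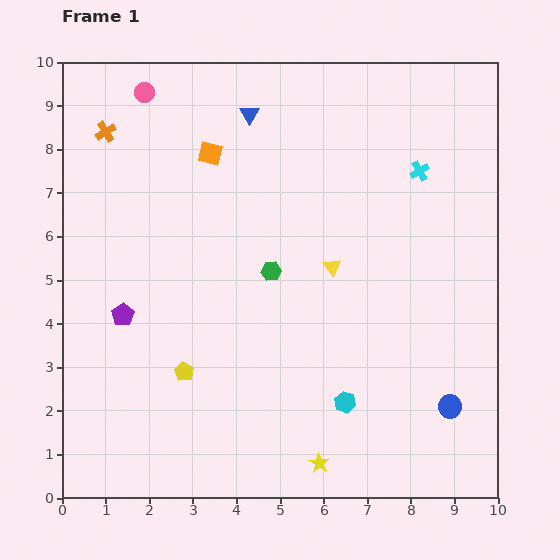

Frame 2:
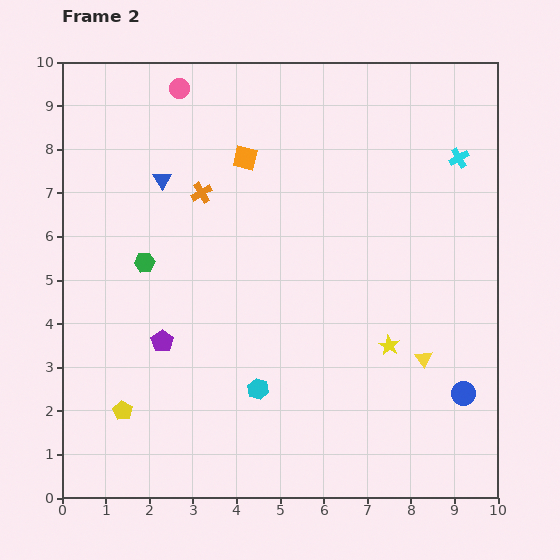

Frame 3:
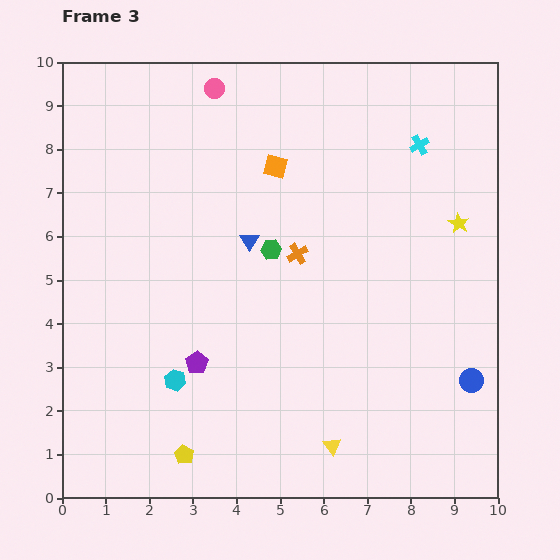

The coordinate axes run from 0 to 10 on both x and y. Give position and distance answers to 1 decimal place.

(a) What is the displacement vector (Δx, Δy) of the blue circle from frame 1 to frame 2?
(0.3, 0.3)

The blue circle was at (8.9, 2.1) in frame 1 and (9.2, 2.4) in frame 2.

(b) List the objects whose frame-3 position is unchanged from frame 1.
none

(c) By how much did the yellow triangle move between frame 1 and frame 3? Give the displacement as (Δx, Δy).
(0.0, -4.1)

The yellow triangle was at (6.2, 5.3) in frame 1 and (6.2, 1.2) in frame 3.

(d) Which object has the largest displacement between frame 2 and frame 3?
the yellow star

(moved 3.2; next 2.9)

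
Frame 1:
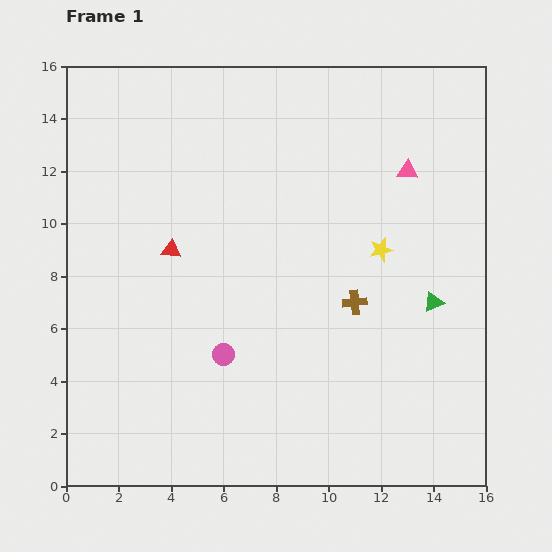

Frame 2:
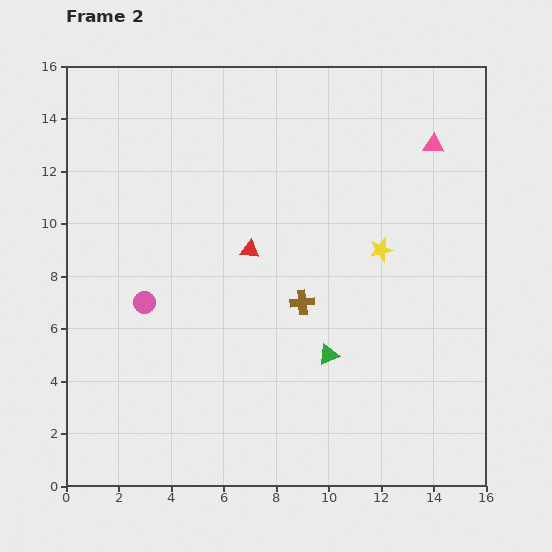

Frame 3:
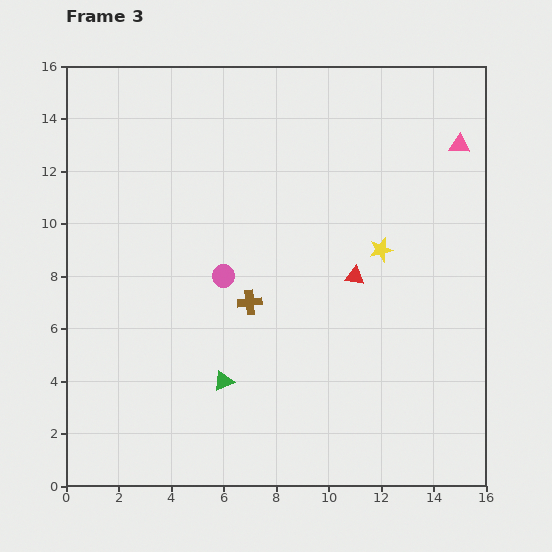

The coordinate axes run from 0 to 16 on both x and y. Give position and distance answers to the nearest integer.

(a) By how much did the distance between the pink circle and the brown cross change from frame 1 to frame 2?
+1

Distance in frame 1: 5. Distance in frame 2: 6.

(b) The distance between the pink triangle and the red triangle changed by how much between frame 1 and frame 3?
-3

Distance in frame 1: 9. Distance in frame 3: 6.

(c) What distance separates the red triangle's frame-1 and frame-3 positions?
7

The red triangle moved from (4, 9) to (11, 8), a distance of √(7² + 1²) ≈ 7.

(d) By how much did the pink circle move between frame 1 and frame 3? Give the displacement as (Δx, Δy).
(0, 3)

The pink circle was at (6, 5) in frame 1 and (6, 8) in frame 3.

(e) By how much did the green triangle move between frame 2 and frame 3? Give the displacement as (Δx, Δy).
(-4, -1)

The green triangle was at (10, 5) in frame 2 and (6, 4) in frame 3.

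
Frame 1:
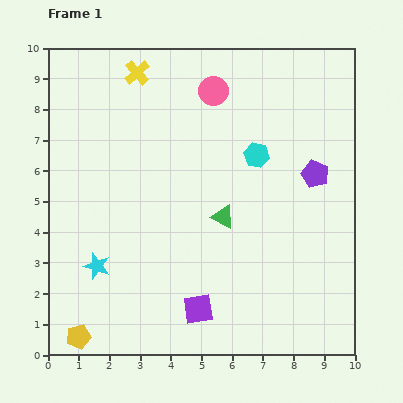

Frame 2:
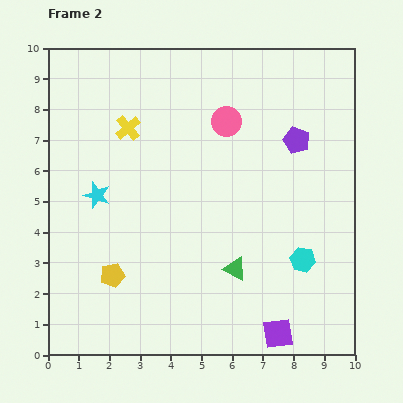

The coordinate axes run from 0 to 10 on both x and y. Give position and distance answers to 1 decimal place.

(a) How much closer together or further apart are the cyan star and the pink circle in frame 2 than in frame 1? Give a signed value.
-2.1

Distance in frame 1: 6.9. Distance in frame 2: 4.8.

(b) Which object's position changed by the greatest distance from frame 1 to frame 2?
the cyan hexagon

(moved 3.7; next 2.7)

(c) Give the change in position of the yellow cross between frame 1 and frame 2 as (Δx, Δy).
(-0.3, -1.8)

The yellow cross was at (2.9, 9.2) in frame 1 and (2.6, 7.4) in frame 2.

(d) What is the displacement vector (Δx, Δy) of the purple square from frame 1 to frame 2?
(2.6, -0.8)

The purple square was at (4.9, 1.5) in frame 1 and (7.5, 0.7) in frame 2.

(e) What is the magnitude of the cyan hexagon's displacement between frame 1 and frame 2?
3.7

The cyan hexagon moved from (6.8, 6.5) to (8.3, 3.1), a distance of √(1.5² + 3.4²) ≈ 3.7.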